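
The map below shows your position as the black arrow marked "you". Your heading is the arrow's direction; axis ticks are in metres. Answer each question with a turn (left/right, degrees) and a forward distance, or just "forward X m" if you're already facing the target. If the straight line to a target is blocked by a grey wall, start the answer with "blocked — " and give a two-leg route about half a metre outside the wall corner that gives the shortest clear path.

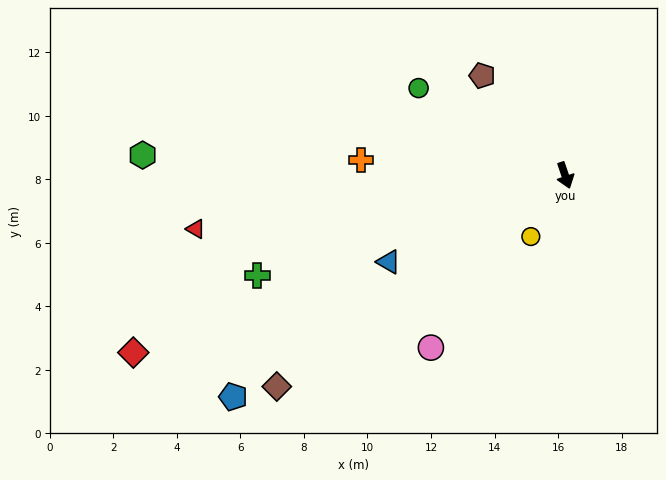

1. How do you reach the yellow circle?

turn right 48°, forward 2.2 m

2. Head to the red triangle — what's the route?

turn right 100°, forward 11.8 m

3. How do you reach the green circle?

turn right 139°, forward 5.4 m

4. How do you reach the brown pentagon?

turn right 159°, forward 4.1 m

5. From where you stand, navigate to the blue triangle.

turn right 83°, forward 6.2 m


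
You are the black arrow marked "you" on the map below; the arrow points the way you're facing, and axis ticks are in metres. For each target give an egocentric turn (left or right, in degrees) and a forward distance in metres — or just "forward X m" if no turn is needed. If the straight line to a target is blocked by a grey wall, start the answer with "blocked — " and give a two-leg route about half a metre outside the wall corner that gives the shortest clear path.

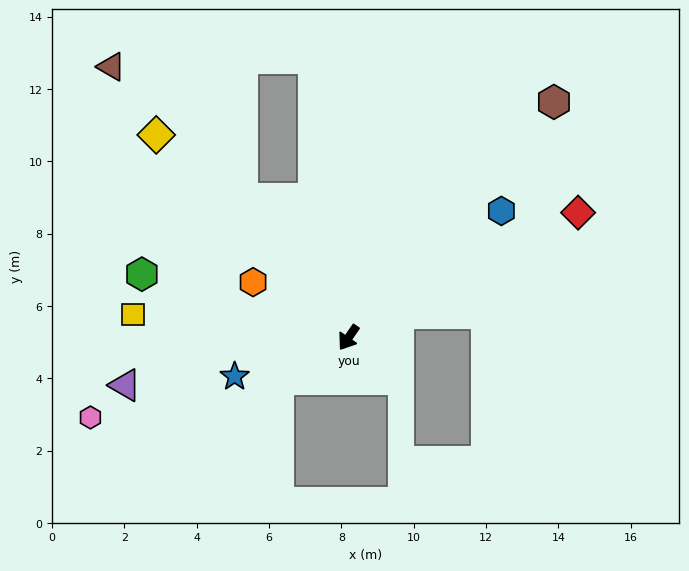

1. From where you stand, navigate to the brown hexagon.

turn left 173°, forward 8.6 m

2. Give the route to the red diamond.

turn left 153°, forward 7.2 m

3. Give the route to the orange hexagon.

turn right 86°, forward 3.1 m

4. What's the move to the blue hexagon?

turn left 164°, forward 5.5 m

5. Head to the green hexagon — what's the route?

turn right 73°, forward 6.0 m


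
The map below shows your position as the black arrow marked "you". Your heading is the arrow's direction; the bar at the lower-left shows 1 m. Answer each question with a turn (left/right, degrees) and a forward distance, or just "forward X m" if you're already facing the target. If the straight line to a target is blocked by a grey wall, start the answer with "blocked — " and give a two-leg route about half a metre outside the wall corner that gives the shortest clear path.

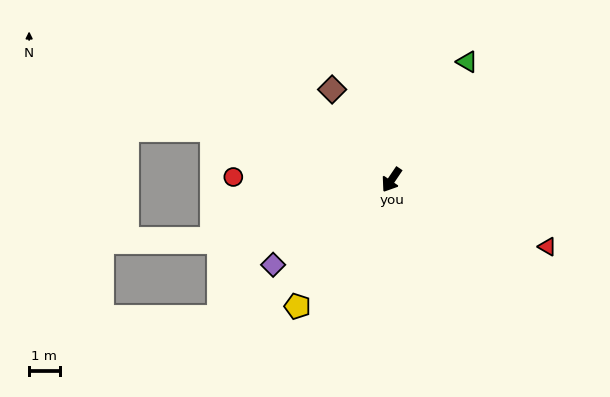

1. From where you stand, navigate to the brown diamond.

turn right 113°, forward 3.5 m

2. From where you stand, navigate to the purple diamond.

turn right 20°, forward 4.8 m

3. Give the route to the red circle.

turn right 57°, forward 5.2 m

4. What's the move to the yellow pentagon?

turn right 3°, forward 5.2 m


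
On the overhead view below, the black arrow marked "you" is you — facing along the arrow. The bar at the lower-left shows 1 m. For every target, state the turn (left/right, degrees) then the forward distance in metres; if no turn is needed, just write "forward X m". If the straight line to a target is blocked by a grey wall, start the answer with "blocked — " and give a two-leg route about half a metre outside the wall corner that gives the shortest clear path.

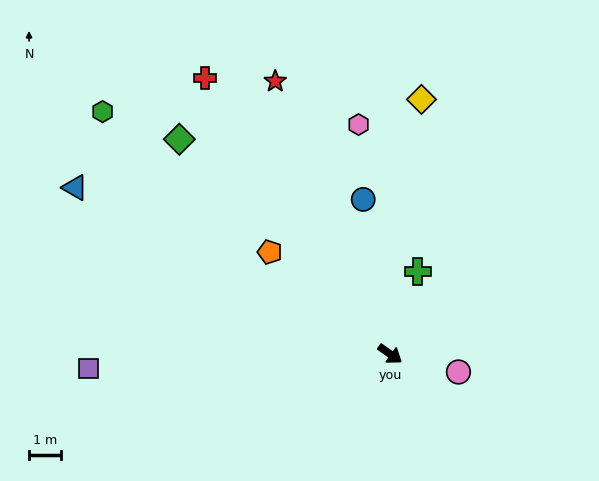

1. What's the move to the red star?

turn left 148°, forward 9.4 m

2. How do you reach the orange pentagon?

turn left 175°, forward 5.0 m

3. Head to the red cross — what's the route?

turn left 159°, forward 10.5 m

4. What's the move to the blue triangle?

turn right 172°, forward 11.3 m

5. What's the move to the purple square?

turn right 142°, forward 9.5 m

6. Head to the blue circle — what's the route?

turn left 135°, forward 5.0 m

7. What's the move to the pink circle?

turn left 21°, forward 2.2 m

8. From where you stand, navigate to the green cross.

turn left 107°, forward 2.8 m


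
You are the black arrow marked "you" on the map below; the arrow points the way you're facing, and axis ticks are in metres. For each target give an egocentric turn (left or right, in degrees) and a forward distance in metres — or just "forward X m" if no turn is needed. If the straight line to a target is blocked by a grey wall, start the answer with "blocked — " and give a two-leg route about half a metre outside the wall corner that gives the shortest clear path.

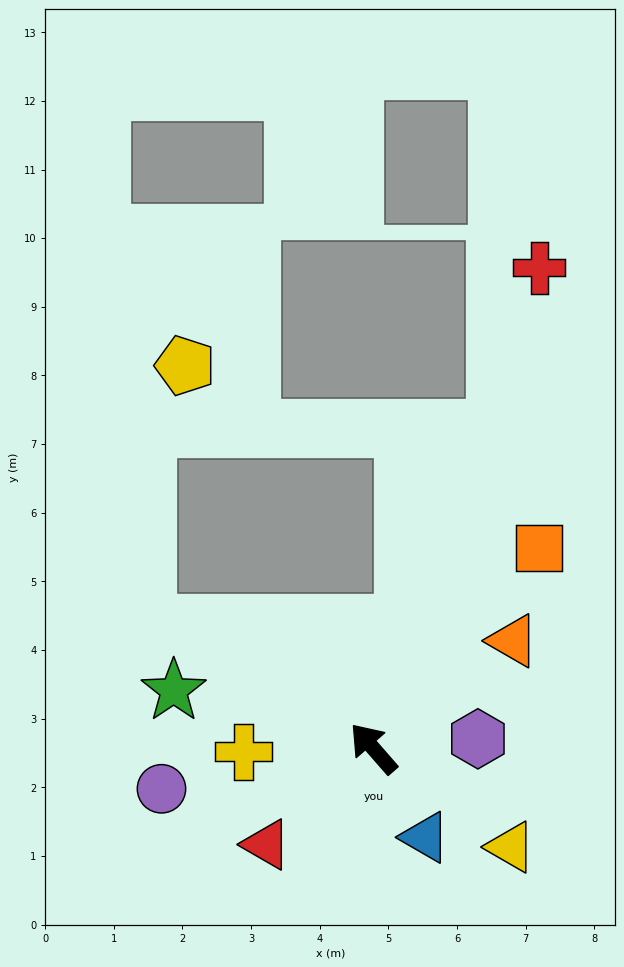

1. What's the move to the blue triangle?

turn left 169°, forward 1.5 m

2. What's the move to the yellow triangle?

turn right 167°, forward 2.5 m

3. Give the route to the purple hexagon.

turn right 126°, forward 1.5 m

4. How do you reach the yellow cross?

turn left 50°, forward 1.9 m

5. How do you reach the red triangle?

turn left 91°, forward 2.1 m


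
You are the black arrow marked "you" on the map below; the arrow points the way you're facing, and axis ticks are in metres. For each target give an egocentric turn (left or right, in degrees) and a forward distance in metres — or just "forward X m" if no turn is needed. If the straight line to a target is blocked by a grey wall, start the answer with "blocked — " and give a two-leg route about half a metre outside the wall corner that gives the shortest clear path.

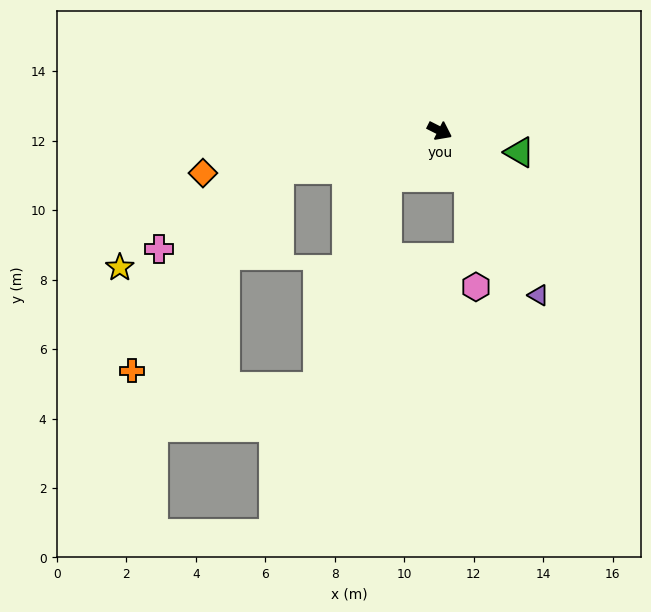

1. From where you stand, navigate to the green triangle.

turn left 12°, forward 2.4 m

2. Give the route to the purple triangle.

turn right 32°, forward 5.5 m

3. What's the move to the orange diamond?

turn right 143°, forward 6.9 m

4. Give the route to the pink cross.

blocked — turn right 140°, forward 4.8 m, then turn left 20°, forward 4.2 m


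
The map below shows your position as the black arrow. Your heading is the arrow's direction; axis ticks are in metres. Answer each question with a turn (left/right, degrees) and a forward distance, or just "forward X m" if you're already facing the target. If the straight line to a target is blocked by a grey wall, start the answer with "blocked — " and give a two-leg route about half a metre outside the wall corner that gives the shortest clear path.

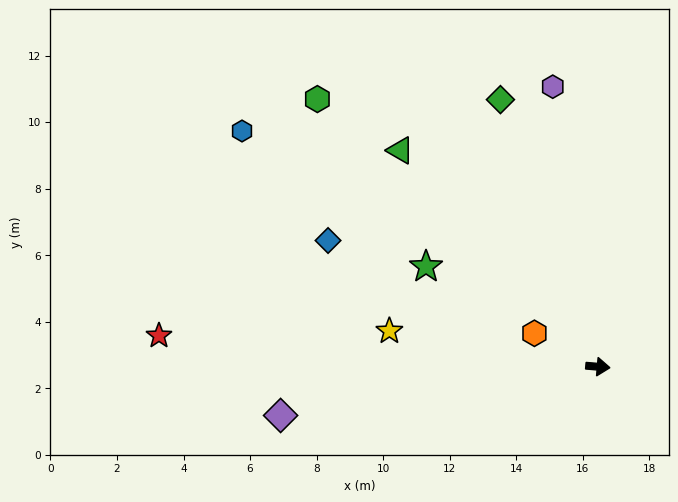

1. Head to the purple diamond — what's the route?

turn right 166°, forward 9.6 m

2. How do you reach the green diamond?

turn left 115°, forward 8.5 m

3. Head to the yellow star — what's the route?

turn left 175°, forward 6.4 m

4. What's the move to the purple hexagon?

turn left 104°, forward 8.5 m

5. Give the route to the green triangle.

turn left 137°, forward 8.8 m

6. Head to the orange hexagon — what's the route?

turn left 157°, forward 2.2 m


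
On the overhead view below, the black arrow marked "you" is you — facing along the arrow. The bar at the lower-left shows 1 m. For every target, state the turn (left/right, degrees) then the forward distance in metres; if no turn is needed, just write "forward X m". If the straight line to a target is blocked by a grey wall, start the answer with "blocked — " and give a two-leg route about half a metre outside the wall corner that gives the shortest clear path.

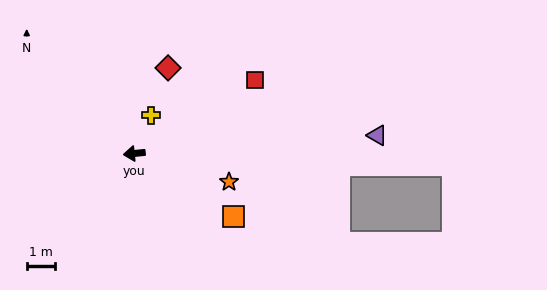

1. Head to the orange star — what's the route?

turn left 158°, forward 3.5 m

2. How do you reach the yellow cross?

turn right 119°, forward 1.5 m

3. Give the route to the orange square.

turn left 142°, forward 4.2 m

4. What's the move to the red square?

turn right 154°, forward 5.0 m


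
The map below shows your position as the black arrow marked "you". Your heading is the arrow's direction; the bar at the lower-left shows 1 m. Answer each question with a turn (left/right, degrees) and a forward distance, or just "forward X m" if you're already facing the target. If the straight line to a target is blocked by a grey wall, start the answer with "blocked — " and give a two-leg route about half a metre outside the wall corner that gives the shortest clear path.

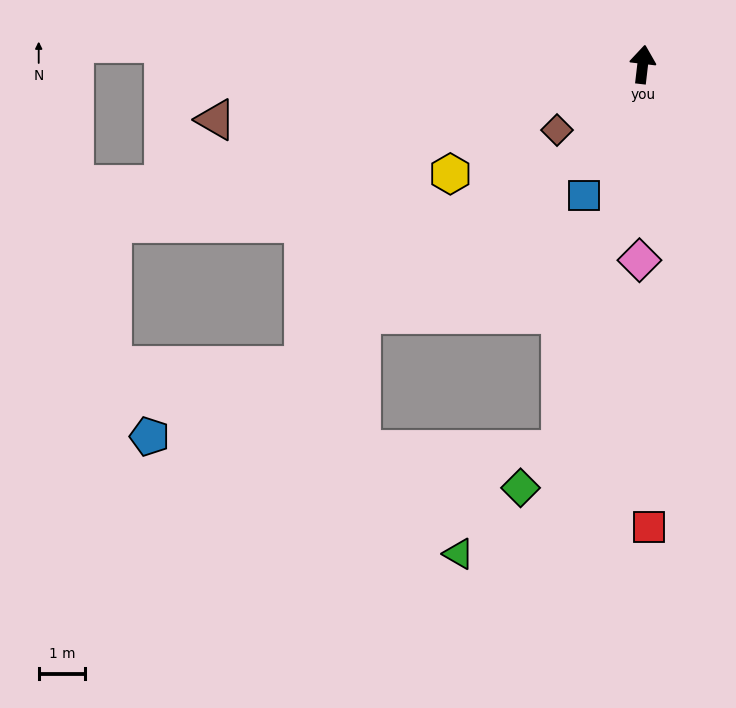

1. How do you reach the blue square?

turn left 162°, forward 3.1 m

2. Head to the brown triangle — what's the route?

turn left 104°, forward 9.3 m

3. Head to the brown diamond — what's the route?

turn left 134°, forward 2.3 m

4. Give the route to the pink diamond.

turn right 174°, forward 4.2 m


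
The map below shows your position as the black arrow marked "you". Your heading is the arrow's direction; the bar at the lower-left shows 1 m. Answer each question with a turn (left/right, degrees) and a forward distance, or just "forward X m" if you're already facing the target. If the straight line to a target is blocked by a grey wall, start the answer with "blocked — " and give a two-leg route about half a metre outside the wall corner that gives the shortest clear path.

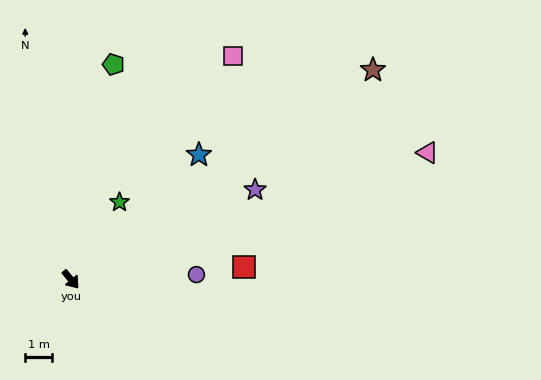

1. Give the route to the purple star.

turn left 76°, forward 7.6 m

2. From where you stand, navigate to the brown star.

turn left 85°, forward 13.7 m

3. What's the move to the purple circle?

turn left 53°, forward 4.7 m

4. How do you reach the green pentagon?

turn left 129°, forward 8.2 m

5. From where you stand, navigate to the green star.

turn left 108°, forward 3.4 m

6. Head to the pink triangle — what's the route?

turn left 70°, forward 14.1 m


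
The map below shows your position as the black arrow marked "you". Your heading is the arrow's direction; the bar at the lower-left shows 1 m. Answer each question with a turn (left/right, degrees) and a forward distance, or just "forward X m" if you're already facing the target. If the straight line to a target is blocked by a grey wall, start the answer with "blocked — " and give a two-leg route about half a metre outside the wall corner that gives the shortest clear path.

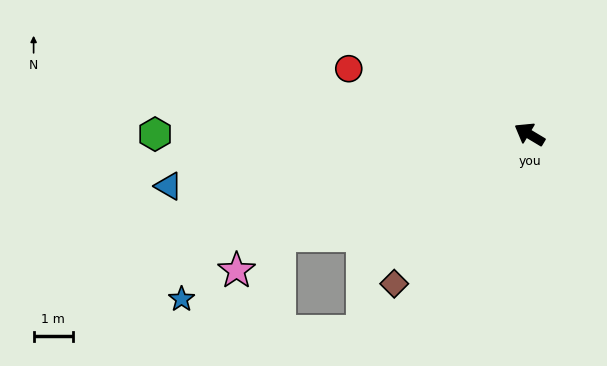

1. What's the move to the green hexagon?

turn left 31°, forward 9.5 m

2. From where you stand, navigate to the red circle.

turn left 11°, forward 4.9 m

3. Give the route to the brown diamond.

turn left 79°, forward 5.1 m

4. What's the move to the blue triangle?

turn left 39°, forward 9.2 m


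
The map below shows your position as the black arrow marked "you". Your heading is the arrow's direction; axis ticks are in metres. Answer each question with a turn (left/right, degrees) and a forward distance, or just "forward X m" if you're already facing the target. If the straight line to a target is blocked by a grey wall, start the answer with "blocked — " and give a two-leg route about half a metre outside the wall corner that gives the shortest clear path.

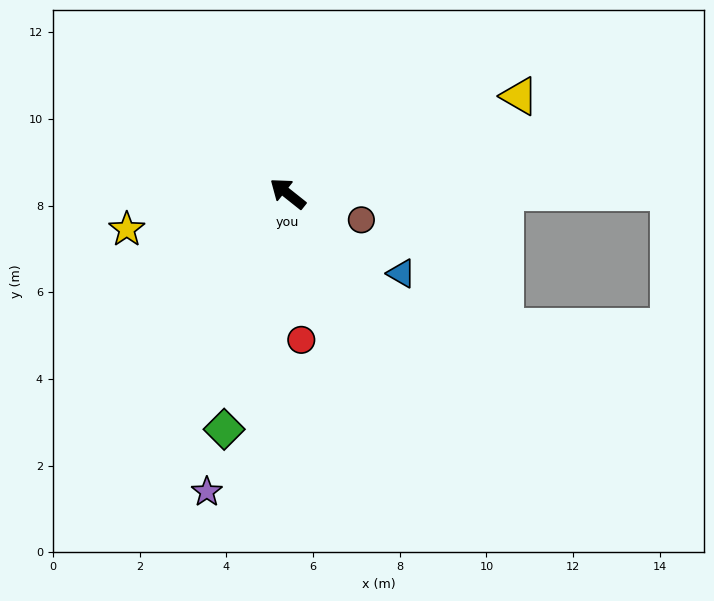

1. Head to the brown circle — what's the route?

turn right 161°, forward 1.8 m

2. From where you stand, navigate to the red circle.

turn left 134°, forward 3.4 m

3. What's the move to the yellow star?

turn left 51°, forward 3.8 m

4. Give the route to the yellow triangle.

turn right 119°, forward 5.8 m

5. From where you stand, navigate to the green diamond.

turn left 113°, forward 5.6 m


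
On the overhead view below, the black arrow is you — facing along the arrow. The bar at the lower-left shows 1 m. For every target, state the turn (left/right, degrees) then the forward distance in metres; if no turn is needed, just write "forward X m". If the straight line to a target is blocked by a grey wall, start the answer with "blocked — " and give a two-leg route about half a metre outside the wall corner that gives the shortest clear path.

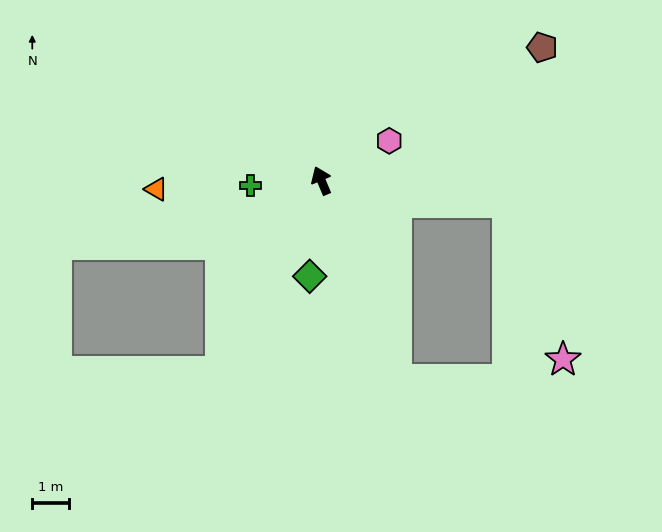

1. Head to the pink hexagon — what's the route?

turn right 82°, forward 2.2 m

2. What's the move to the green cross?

turn left 71°, forward 2.0 m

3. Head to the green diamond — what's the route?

turn left 150°, forward 2.7 m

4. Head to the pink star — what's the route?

blocked — turn right 119°, forward 5.1 m, then turn right 64°, forward 4.6 m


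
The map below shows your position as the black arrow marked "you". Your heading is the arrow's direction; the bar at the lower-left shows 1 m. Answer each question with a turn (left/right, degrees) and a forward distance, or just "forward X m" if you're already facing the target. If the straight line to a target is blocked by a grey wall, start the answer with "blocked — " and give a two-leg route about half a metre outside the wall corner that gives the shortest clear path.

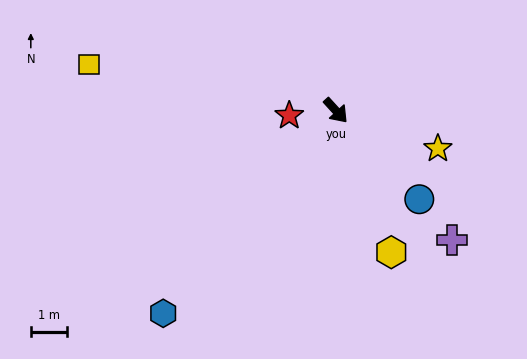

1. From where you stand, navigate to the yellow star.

turn left 27°, forward 3.0 m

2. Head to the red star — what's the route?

turn right 126°, forward 1.3 m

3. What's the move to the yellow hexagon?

turn right 21°, forward 4.2 m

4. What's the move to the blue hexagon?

turn right 83°, forward 7.4 m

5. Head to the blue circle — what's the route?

forward 3.4 m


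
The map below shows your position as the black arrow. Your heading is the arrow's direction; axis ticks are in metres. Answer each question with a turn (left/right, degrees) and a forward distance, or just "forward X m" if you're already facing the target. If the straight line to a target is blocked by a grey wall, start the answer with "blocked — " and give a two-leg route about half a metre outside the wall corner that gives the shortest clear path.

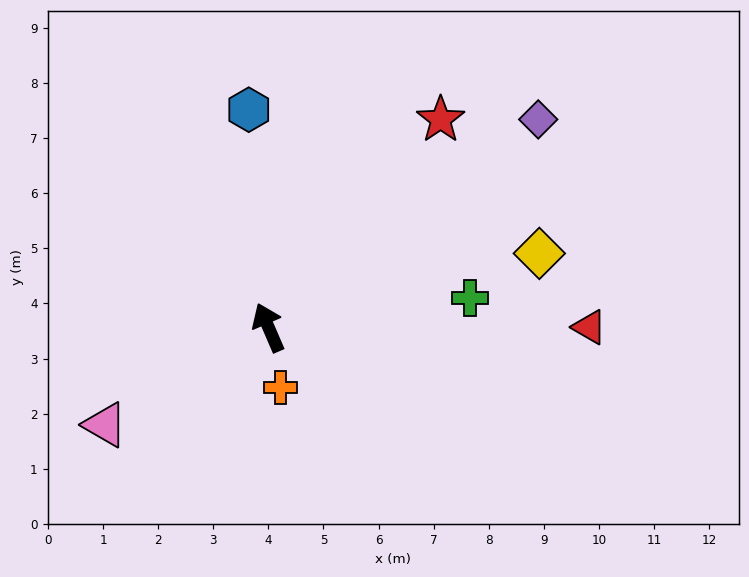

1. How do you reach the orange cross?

turn left 168°, forward 1.1 m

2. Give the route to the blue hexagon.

turn right 18°, forward 4.0 m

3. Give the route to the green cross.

turn right 105°, forward 3.7 m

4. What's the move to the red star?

turn right 63°, forward 4.9 m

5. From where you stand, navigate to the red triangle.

turn right 113°, forward 5.8 m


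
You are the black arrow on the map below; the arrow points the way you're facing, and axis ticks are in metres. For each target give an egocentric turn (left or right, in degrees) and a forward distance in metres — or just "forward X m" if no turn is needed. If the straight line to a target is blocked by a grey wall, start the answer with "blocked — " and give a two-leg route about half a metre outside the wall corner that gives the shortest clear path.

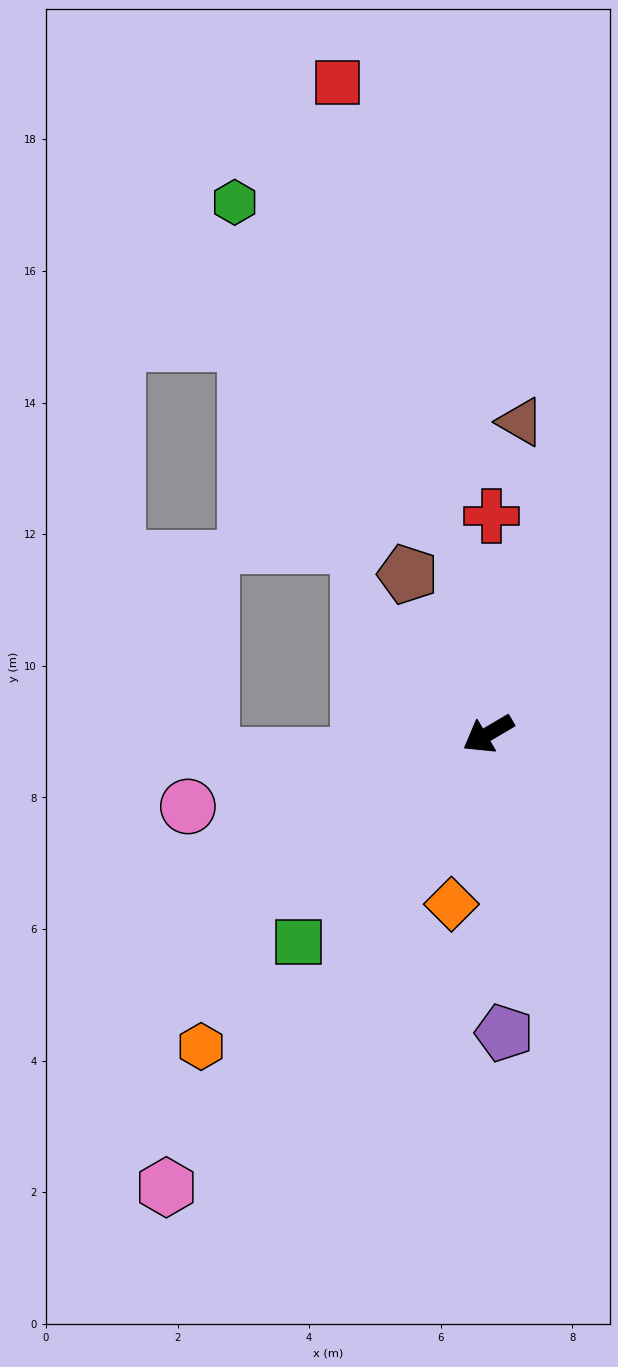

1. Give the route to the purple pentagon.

turn left 62°, forward 4.5 m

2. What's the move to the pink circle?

turn right 17°, forward 4.7 m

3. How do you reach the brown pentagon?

turn right 94°, forward 2.7 m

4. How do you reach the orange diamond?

turn left 47°, forward 2.6 m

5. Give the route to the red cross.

turn right 121°, forward 3.3 m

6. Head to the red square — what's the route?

turn right 108°, forward 10.2 m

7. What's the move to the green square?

turn left 17°, forward 4.3 m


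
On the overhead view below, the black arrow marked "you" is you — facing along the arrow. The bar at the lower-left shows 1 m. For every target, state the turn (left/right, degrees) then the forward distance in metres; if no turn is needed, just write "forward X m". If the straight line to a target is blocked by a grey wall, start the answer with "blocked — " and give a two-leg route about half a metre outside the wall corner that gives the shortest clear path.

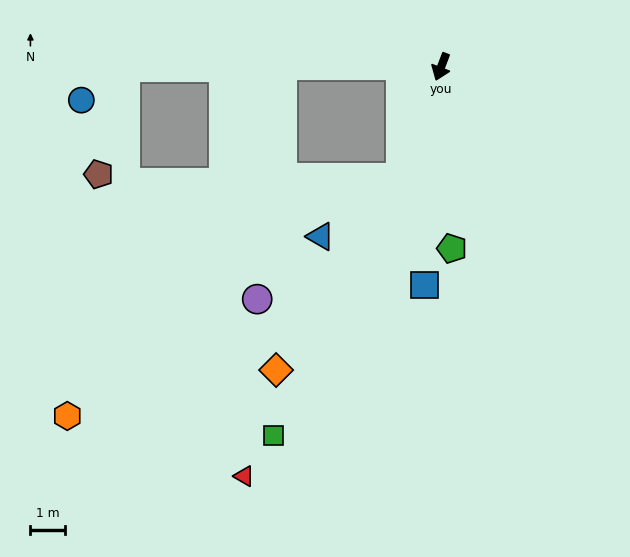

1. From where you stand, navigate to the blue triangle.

blocked — forward 3.4 m, then turn right 33°, forward 2.9 m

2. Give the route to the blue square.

turn left 16°, forward 6.4 m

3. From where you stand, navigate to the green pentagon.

turn left 24°, forward 5.3 m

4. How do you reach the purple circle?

blocked — turn right 70°, forward 4.6 m, then turn left 85°, forward 6.8 m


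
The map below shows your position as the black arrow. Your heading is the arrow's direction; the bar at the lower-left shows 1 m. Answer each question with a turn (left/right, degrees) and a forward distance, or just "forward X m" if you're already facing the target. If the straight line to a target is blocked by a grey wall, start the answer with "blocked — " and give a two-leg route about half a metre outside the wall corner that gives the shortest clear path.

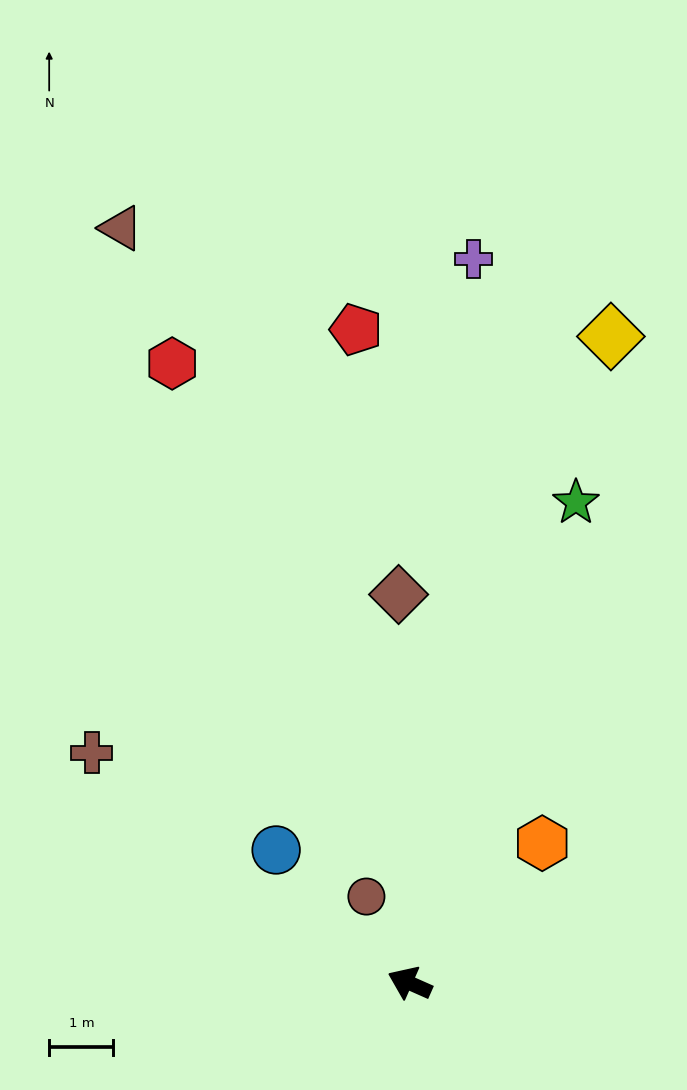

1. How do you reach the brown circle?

turn right 40°, forward 1.5 m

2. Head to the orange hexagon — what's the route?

turn right 110°, forward 3.0 m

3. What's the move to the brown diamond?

turn right 64°, forward 6.0 m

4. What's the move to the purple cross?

turn right 71°, forward 11.3 m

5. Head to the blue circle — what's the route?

turn right 21°, forward 2.9 m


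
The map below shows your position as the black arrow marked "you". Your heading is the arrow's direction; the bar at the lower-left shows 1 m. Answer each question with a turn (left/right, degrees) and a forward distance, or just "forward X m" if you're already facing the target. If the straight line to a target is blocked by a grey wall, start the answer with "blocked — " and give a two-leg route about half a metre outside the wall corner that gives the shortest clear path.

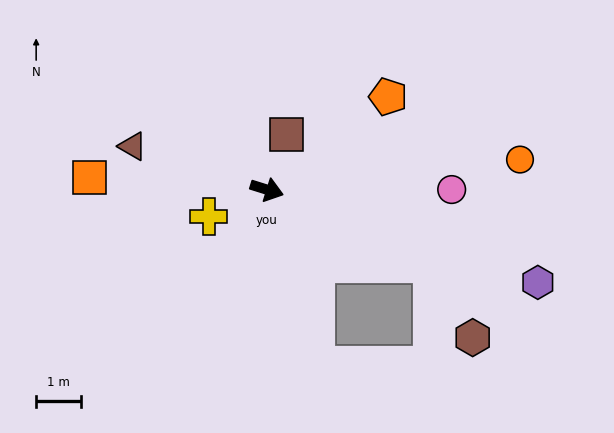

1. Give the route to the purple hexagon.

forward 6.5 m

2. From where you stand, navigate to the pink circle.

turn left 17°, forward 4.2 m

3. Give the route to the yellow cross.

turn right 138°, forward 1.4 m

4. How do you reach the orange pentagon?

turn left 55°, forward 3.4 m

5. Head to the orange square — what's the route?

turn right 166°, forward 4.0 m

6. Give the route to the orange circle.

turn left 24°, forward 5.7 m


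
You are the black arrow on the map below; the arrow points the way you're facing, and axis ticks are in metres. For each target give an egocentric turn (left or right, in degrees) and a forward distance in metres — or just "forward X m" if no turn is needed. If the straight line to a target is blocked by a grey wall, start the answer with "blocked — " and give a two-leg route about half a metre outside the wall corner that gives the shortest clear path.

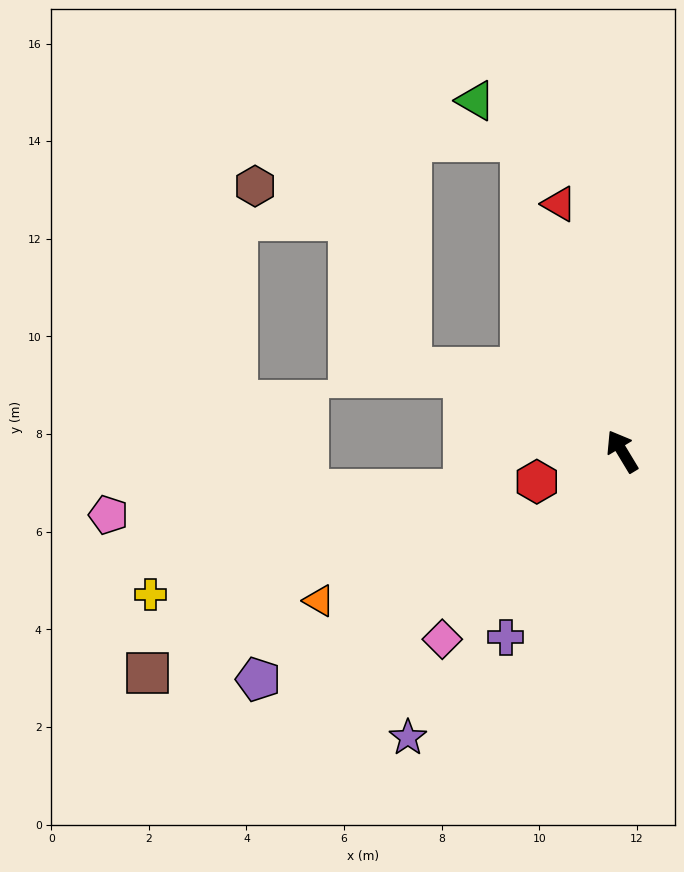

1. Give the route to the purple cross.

turn left 117°, forward 4.5 m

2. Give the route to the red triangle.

turn right 17°, forward 5.2 m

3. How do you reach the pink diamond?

turn left 105°, forward 5.3 m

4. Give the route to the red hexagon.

turn left 78°, forward 1.9 m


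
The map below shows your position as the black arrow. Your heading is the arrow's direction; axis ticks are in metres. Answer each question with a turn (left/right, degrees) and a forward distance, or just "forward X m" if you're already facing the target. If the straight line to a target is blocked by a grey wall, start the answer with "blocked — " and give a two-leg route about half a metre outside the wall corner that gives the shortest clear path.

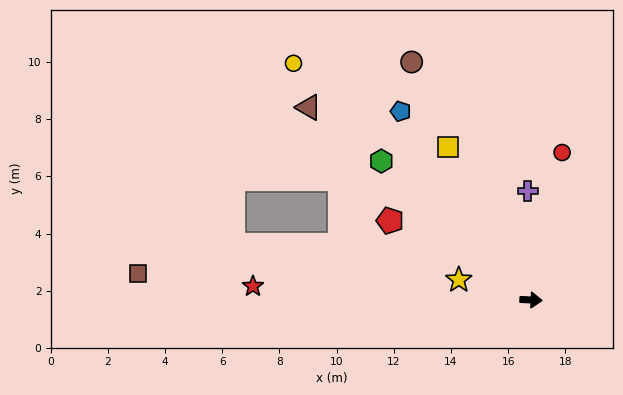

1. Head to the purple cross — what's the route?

turn left 94°, forward 3.8 m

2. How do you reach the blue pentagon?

turn left 127°, forward 8.0 m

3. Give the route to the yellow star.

turn left 167°, forward 2.6 m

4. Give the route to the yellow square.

turn left 121°, forward 6.1 m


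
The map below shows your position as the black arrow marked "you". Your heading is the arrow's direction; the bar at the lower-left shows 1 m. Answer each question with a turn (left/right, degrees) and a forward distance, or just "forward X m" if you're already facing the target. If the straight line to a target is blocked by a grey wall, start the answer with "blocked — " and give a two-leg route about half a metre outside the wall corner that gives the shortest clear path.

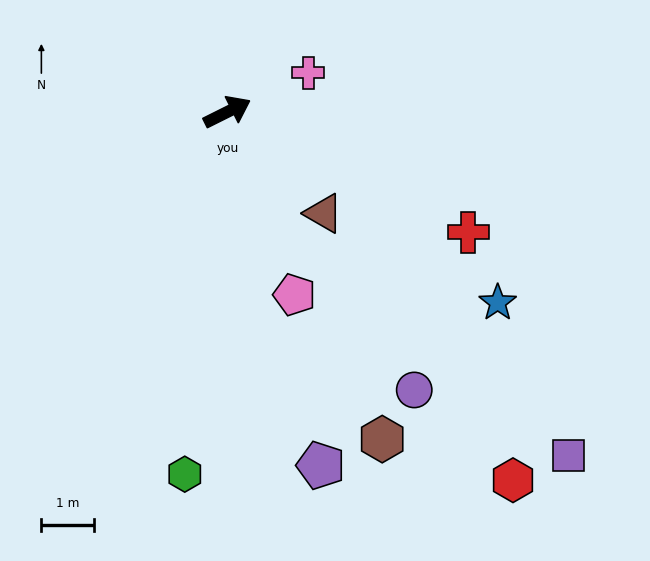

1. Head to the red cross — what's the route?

turn right 53°, forward 5.1 m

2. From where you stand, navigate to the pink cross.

forward 1.7 m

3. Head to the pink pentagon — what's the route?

turn right 96°, forward 3.7 m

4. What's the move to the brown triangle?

turn right 73°, forward 2.6 m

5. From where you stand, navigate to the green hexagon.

turn right 123°, forward 6.9 m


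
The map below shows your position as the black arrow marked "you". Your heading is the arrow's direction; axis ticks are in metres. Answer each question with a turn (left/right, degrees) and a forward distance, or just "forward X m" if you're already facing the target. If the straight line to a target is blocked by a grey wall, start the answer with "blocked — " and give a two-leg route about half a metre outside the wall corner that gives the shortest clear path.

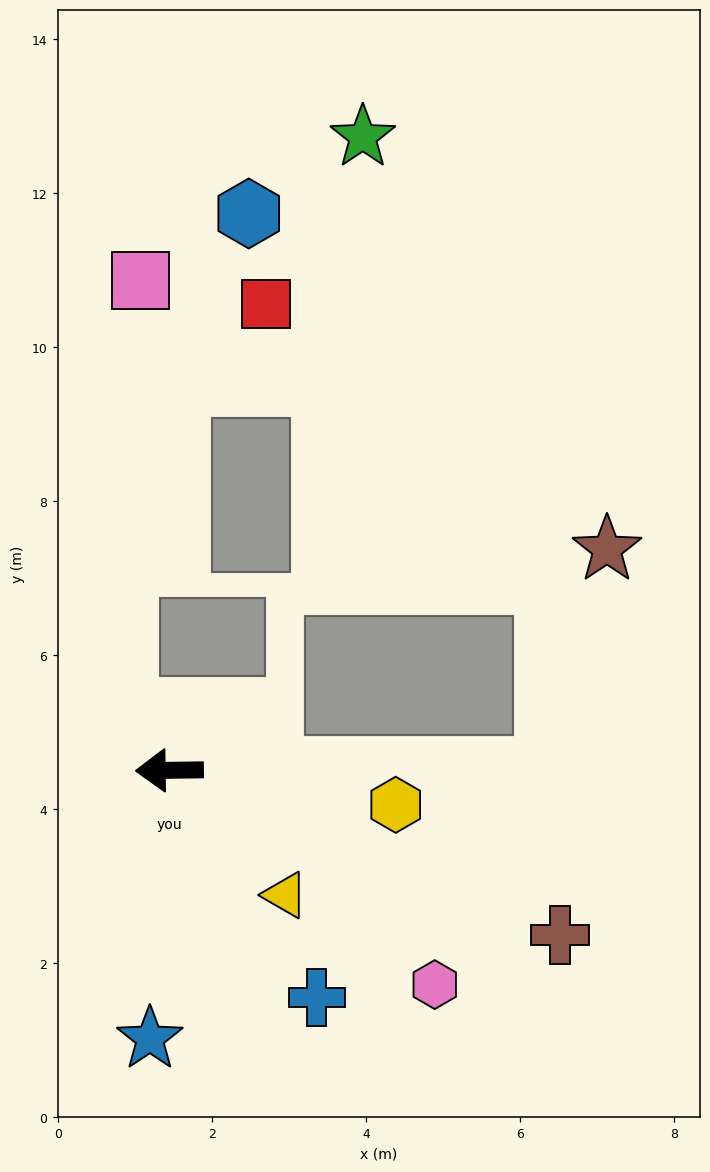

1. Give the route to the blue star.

turn left 85°, forward 3.5 m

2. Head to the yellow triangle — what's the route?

turn left 132°, forward 2.2 m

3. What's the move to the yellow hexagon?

turn left 171°, forward 3.0 m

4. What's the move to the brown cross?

turn left 156°, forward 5.5 m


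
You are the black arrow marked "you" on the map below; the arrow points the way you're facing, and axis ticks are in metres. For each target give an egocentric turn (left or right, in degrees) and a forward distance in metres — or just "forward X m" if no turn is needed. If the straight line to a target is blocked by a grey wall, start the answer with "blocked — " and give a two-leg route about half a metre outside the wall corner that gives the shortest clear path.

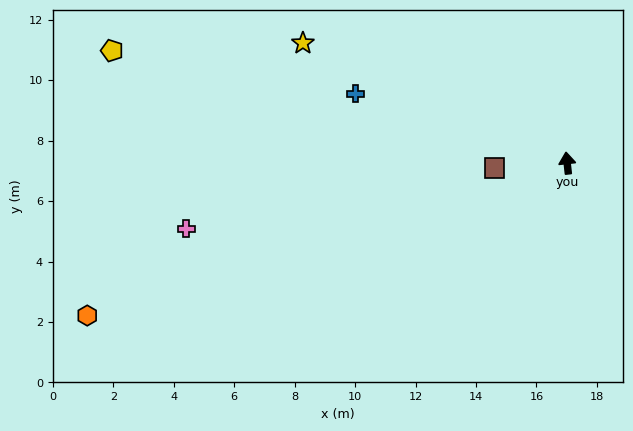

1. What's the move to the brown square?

turn left 88°, forward 2.4 m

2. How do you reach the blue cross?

turn left 66°, forward 7.4 m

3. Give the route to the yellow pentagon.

turn left 70°, forward 15.5 m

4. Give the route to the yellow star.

turn left 59°, forward 9.6 m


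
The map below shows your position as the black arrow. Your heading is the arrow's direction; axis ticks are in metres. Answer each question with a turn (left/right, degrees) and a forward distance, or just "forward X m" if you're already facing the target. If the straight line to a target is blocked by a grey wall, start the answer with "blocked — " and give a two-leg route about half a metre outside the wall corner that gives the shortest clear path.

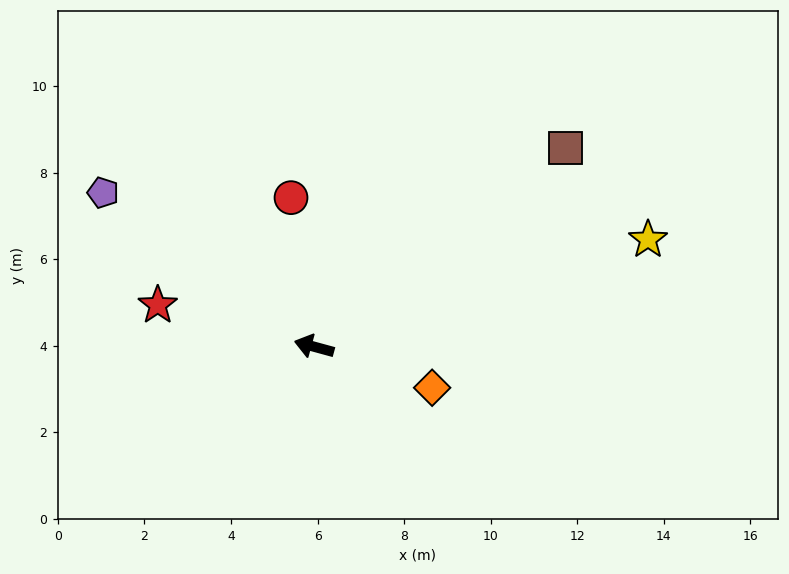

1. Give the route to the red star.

forward 3.7 m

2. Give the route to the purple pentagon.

turn right 21°, forward 6.0 m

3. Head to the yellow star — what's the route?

turn right 147°, forward 8.1 m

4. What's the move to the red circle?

turn right 66°, forward 3.5 m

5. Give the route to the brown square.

turn right 126°, forward 7.4 m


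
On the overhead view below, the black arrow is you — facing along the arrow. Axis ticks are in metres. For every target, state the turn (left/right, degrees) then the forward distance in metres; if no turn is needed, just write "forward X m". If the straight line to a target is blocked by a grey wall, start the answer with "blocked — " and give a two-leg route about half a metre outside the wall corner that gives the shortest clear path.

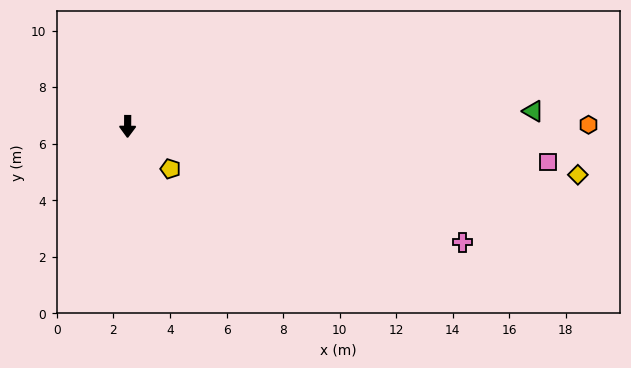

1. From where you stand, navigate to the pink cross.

turn left 71°, forward 12.5 m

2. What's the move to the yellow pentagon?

turn left 46°, forward 2.1 m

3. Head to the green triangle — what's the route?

turn left 93°, forward 14.4 m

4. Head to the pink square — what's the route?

turn left 86°, forward 14.9 m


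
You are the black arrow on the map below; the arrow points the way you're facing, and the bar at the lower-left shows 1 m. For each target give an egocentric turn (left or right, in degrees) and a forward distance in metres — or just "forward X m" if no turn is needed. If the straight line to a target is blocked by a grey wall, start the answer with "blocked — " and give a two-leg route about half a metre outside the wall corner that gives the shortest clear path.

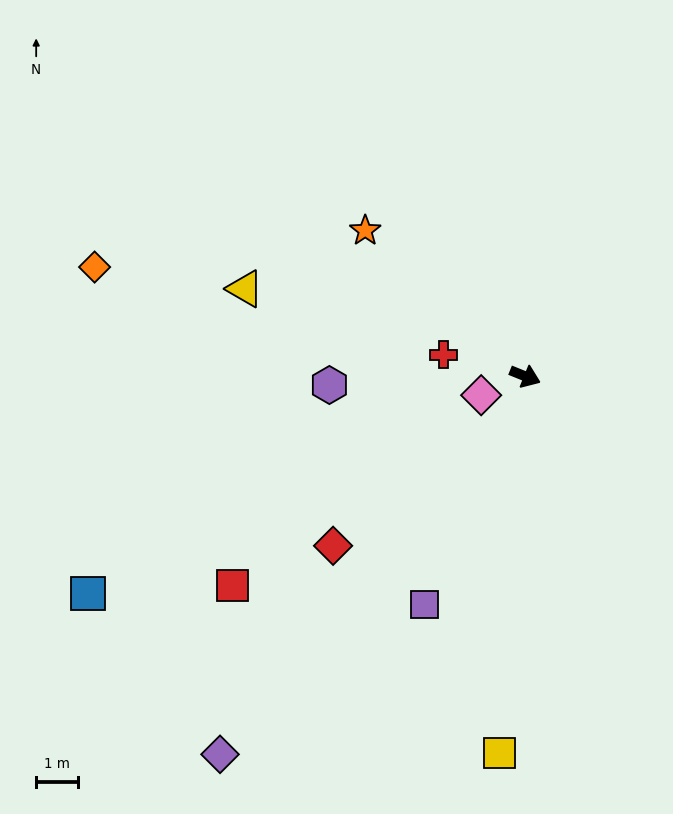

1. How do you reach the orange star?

turn left 160°, forward 5.1 m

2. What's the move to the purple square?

turn right 92°, forward 5.9 m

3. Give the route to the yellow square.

turn right 72°, forward 8.9 m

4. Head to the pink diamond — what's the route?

turn right 135°, forward 1.1 m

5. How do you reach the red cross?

turn right 173°, forward 2.0 m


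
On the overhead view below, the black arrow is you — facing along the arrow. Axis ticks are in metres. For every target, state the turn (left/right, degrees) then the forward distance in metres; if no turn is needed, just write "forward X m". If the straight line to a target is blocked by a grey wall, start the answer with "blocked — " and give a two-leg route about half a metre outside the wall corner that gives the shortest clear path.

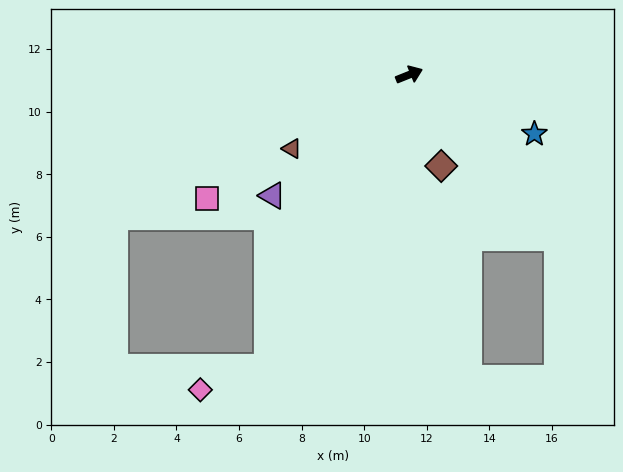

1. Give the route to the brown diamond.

turn right 93°, forward 3.1 m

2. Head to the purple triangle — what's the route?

turn right 160°, forward 5.8 m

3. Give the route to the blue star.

turn right 47°, forward 4.4 m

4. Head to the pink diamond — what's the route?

blocked — turn right 138°, forward 10.4 m, then turn right 45°, forward 2.3 m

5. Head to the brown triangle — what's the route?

turn right 170°, forward 4.4 m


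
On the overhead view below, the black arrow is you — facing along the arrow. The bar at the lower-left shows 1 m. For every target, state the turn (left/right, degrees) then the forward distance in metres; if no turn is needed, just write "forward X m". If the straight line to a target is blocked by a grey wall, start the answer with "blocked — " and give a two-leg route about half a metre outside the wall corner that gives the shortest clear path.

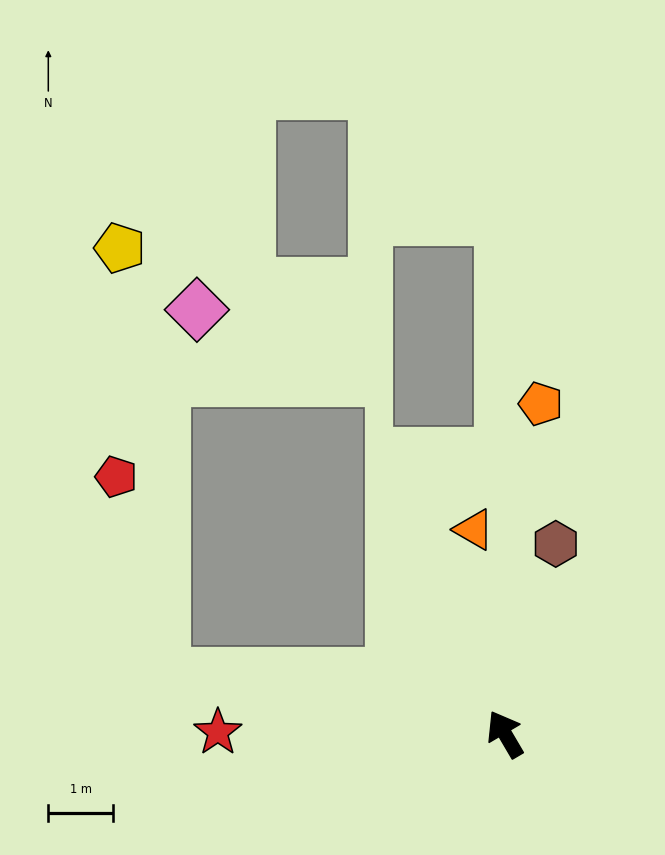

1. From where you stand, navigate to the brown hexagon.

turn right 45°, forward 3.0 m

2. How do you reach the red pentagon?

blocked — turn left 50°, forward 5.3 m, then turn right 67°, forward 3.1 m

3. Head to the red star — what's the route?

turn left 59°, forward 4.4 m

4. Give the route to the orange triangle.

turn right 22°, forward 3.2 m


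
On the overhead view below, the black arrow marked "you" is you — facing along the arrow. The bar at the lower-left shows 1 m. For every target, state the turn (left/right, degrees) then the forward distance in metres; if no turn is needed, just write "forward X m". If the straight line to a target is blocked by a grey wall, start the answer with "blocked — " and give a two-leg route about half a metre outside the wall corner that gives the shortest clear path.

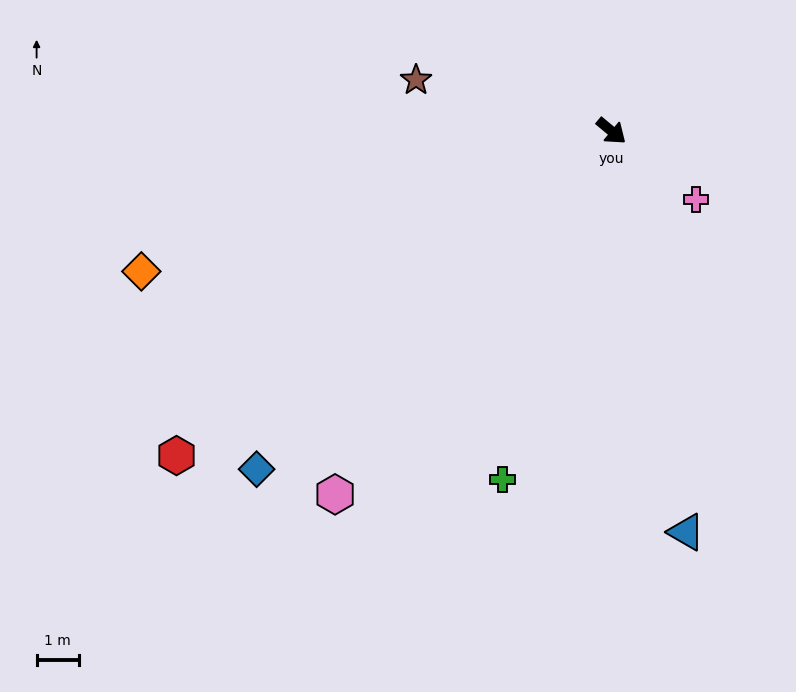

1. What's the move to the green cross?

turn right 68°, forward 8.6 m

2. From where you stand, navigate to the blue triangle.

turn right 40°, forward 9.6 m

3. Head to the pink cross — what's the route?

forward 2.6 m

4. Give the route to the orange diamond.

turn right 124°, forward 11.5 m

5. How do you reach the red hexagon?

turn right 104°, forward 12.8 m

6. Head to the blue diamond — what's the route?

turn right 97°, forward 11.5 m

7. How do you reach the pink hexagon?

turn right 88°, forward 10.7 m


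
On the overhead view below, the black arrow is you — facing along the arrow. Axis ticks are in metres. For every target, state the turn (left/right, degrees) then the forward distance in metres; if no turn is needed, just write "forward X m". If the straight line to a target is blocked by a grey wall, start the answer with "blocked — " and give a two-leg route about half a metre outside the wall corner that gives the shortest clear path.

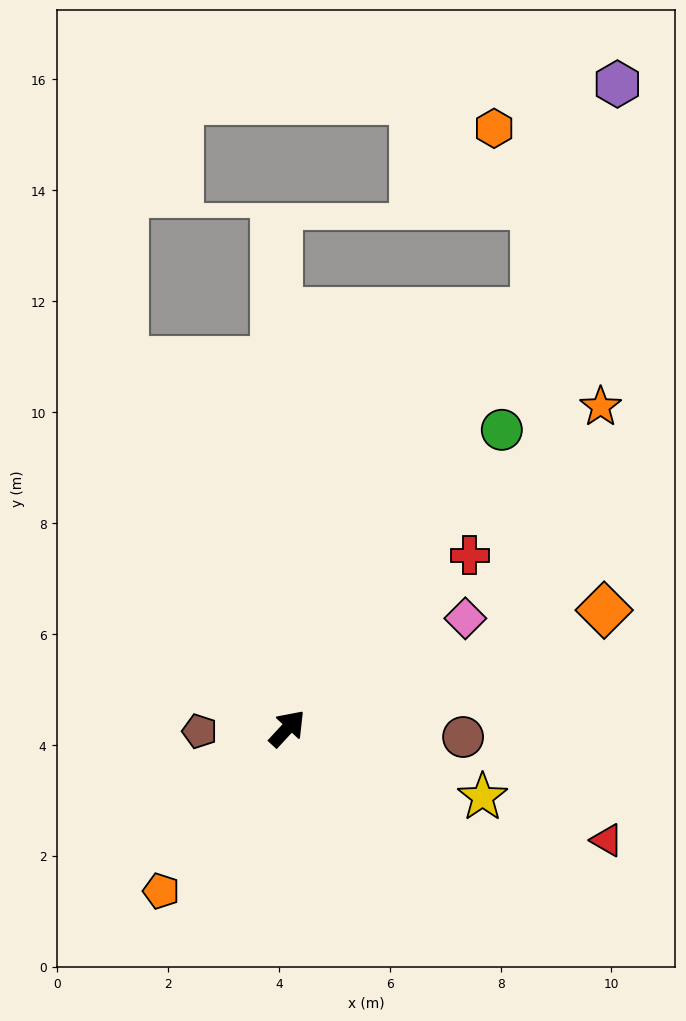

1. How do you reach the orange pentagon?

turn right 175°, forward 3.7 m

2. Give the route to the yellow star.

turn right 67°, forward 3.7 m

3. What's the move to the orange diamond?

turn right 27°, forward 6.1 m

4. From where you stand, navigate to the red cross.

turn right 4°, forward 4.5 m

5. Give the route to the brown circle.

turn right 50°, forward 3.2 m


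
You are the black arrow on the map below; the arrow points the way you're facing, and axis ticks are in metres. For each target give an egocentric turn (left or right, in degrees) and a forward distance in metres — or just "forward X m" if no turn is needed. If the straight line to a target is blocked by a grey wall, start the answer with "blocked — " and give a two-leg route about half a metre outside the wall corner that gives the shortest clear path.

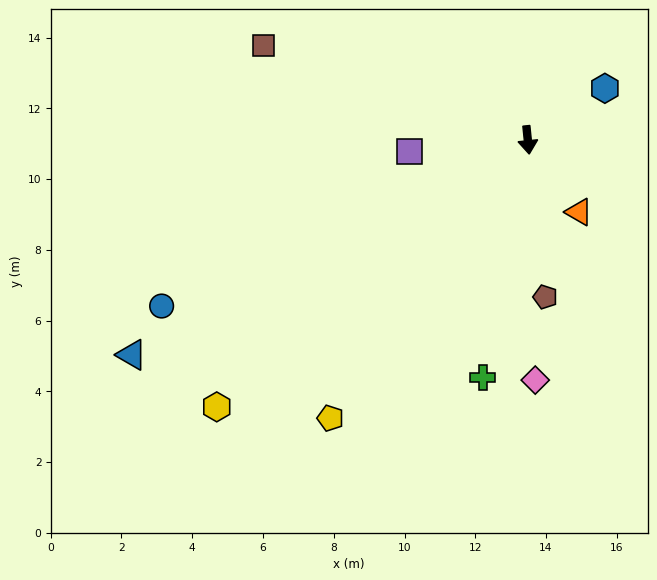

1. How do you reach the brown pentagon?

forward 4.5 m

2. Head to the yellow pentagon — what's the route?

turn right 41°, forward 9.6 m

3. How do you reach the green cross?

turn right 17°, forward 6.8 m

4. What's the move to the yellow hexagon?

turn right 55°, forward 11.6 m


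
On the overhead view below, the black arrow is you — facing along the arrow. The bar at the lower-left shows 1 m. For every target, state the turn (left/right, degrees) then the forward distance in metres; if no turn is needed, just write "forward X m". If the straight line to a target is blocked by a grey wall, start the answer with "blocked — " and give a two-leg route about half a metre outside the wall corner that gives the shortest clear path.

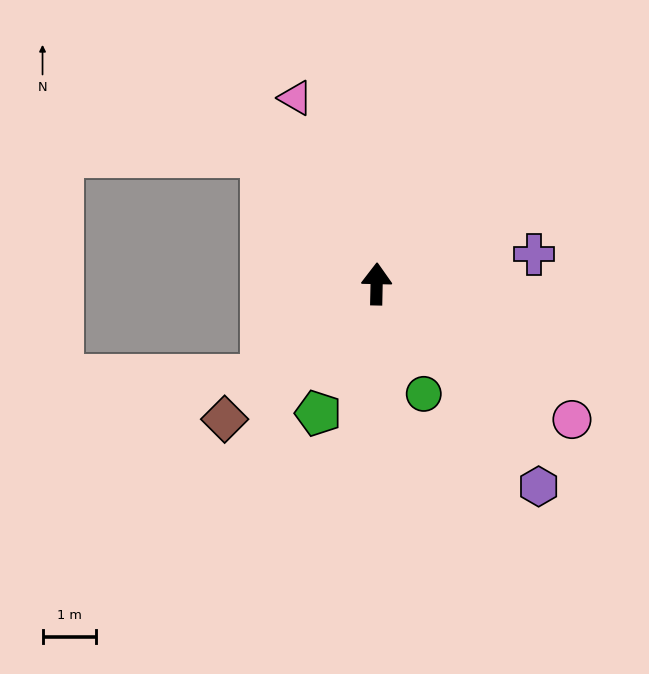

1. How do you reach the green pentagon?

turn left 157°, forward 2.6 m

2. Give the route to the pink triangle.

turn left 25°, forward 3.8 m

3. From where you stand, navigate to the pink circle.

turn right 124°, forward 4.4 m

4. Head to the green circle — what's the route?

turn right 156°, forward 2.2 m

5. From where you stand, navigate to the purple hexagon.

turn right 140°, forward 4.8 m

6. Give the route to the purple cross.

turn right 78°, forward 3.0 m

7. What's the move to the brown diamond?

turn left 133°, forward 3.8 m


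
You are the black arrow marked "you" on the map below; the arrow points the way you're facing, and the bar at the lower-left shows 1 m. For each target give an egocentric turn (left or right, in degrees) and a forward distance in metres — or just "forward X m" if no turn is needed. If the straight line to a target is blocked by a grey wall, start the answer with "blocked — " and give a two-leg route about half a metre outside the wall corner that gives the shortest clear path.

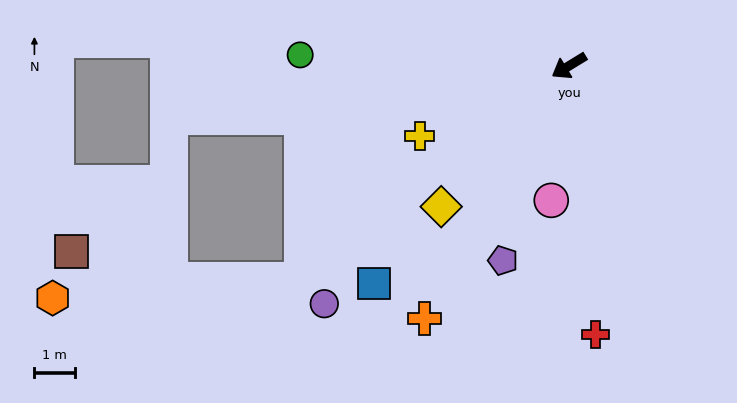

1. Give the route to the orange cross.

turn left 29°, forward 7.2 m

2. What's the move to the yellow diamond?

turn left 16°, forward 4.7 m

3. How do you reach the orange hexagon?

blocked — turn left 7°, forward 8.5 m, then turn right 34°, forward 6.2 m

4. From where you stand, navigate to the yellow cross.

turn right 6°, forward 4.1 m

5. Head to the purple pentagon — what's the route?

turn left 40°, forward 5.1 m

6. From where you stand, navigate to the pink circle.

turn left 51°, forward 3.4 m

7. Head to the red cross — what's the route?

turn left 64°, forward 6.7 m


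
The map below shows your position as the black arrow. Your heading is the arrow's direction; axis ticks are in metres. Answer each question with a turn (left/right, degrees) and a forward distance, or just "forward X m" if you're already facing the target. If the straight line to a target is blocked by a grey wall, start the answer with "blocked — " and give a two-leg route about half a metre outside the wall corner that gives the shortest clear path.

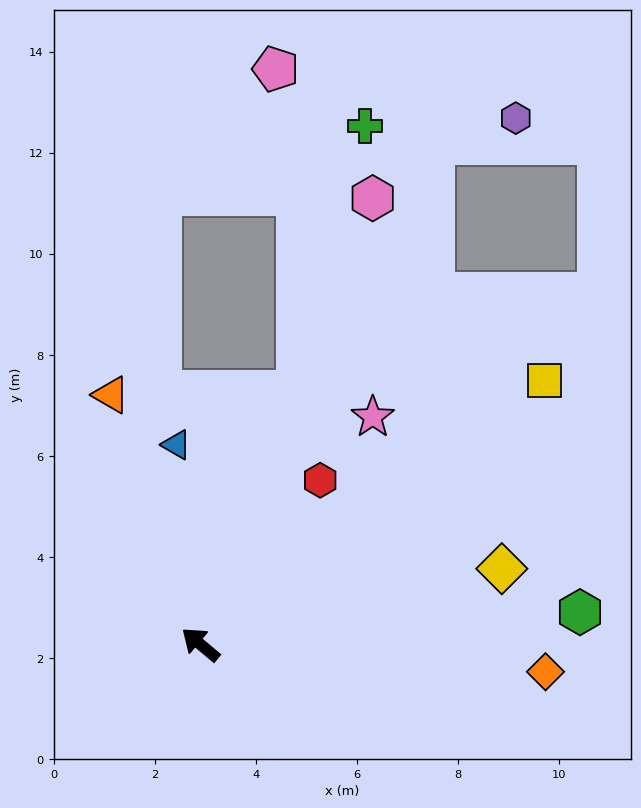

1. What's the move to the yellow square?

turn right 103°, forward 8.6 m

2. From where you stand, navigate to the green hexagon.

turn right 135°, forward 7.5 m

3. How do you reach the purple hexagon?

blocked — turn right 75°, forward 10.9 m, then turn right 48°, forward 1.7 m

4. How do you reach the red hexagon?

turn right 86°, forward 4.0 m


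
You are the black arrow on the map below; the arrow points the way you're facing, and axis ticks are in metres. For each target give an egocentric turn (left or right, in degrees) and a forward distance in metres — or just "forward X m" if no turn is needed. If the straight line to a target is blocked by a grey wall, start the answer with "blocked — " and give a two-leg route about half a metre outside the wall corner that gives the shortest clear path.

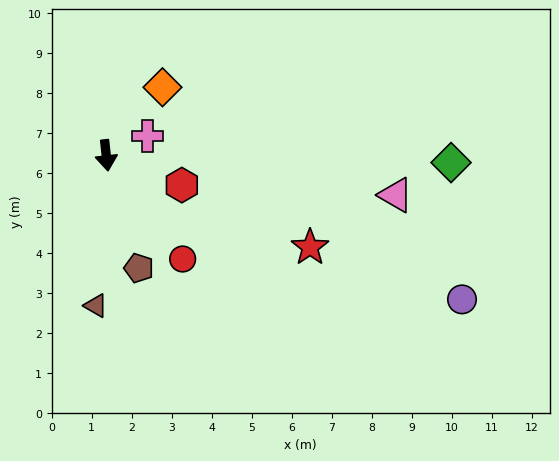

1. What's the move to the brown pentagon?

turn left 10°, forward 2.9 m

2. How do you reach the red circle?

turn left 30°, forward 3.2 m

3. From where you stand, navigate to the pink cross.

turn left 109°, forward 1.1 m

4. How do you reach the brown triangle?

turn right 10°, forward 3.8 m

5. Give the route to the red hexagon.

turn left 62°, forward 2.0 m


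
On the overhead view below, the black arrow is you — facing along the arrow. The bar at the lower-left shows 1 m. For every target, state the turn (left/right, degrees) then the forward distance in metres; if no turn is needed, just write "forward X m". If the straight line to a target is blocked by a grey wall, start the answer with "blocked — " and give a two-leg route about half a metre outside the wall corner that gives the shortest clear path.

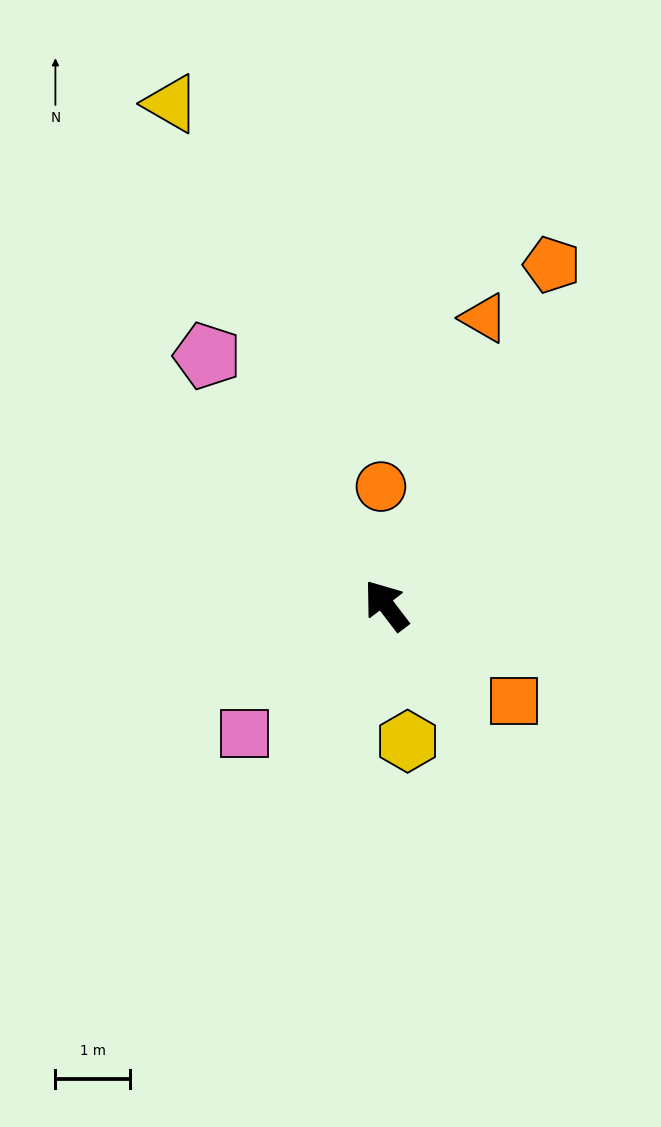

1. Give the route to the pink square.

turn left 95°, forward 2.6 m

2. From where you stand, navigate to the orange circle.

turn right 35°, forward 1.6 m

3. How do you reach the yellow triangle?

turn right 14°, forward 7.3 m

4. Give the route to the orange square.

turn right 164°, forward 2.1 m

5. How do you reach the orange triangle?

turn right 56°, forward 4.1 m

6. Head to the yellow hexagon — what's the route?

turn left 152°, forward 1.9 m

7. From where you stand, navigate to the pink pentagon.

forward 4.1 m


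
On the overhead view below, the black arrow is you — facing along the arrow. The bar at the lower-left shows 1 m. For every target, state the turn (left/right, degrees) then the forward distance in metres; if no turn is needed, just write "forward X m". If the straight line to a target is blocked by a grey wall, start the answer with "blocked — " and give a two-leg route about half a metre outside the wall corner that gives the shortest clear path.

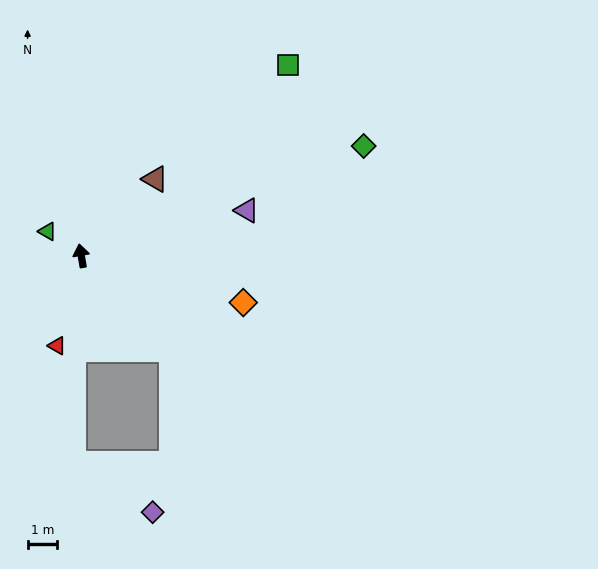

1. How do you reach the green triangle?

turn left 44°, forward 1.4 m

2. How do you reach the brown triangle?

turn right 54°, forward 3.6 m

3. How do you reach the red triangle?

turn left 155°, forward 3.1 m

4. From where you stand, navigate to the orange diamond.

turn right 116°, forward 5.7 m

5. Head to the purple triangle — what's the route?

turn right 85°, forward 5.8 m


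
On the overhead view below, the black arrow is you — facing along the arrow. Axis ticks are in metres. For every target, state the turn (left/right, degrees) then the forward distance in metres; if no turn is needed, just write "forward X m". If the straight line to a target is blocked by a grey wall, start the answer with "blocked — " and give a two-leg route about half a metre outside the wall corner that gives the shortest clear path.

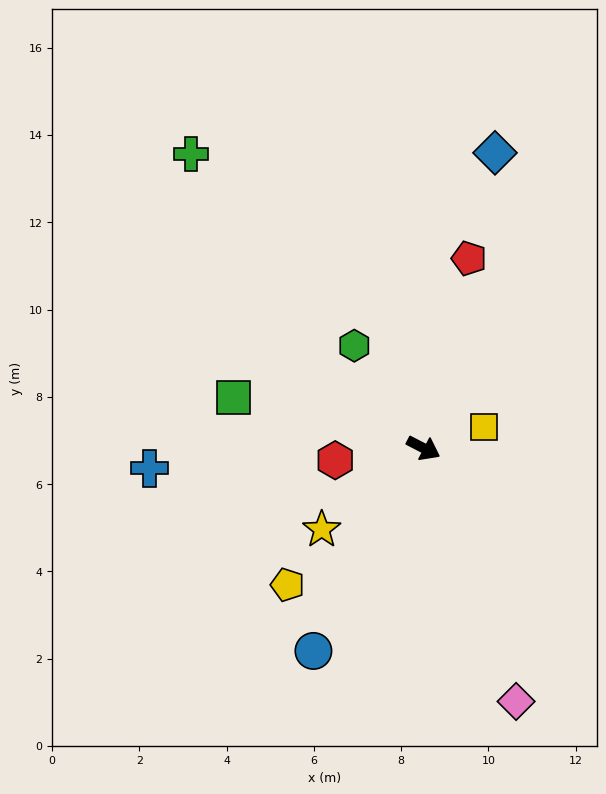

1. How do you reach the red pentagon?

turn left 104°, forward 4.5 m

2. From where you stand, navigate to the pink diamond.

turn right 43°, forward 6.2 m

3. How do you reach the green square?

turn right 168°, forward 4.5 m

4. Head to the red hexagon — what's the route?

turn right 145°, forward 2.0 m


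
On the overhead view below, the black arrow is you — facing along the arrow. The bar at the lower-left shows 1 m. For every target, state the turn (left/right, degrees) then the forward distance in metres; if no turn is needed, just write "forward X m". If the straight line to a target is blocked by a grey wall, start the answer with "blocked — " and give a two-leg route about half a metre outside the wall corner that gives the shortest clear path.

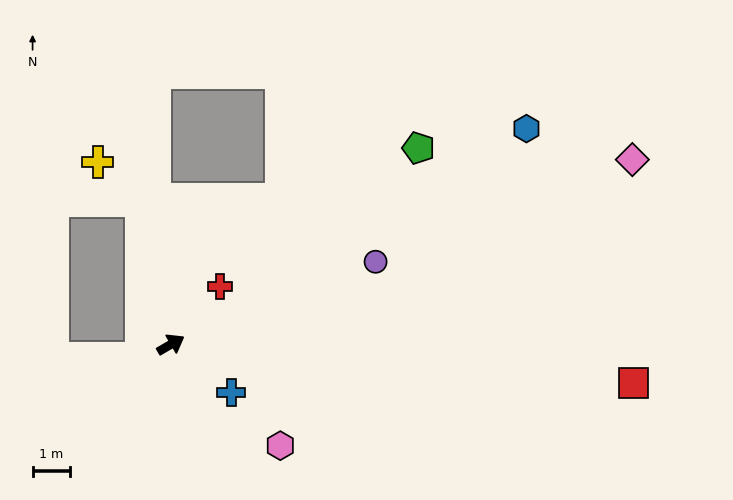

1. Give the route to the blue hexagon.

forward 11.1 m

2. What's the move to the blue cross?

turn right 69°, forward 2.1 m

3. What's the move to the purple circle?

turn right 8°, forward 5.9 m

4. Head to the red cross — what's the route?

turn left 20°, forward 2.0 m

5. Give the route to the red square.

turn right 35°, forward 12.4 m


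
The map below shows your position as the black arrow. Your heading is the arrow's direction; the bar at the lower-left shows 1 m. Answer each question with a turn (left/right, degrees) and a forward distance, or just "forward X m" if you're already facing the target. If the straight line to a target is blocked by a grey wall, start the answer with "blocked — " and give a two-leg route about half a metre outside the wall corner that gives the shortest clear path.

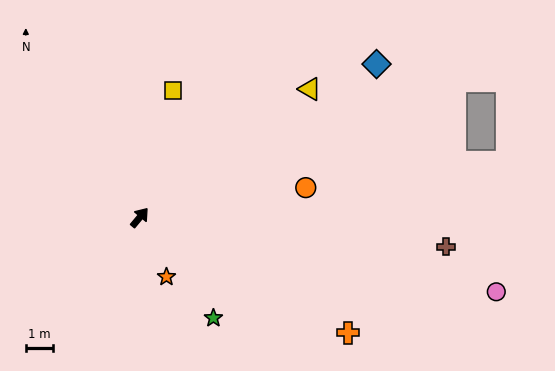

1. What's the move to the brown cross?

turn right 56°, forward 11.2 m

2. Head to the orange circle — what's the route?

turn right 40°, forward 6.1 m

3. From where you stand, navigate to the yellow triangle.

turn right 13°, forward 7.7 m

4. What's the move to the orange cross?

turn right 79°, forward 8.6 m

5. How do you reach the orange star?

turn right 116°, forward 2.4 m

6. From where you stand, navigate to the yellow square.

turn left 25°, forward 4.8 m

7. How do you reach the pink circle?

turn right 62°, forward 13.2 m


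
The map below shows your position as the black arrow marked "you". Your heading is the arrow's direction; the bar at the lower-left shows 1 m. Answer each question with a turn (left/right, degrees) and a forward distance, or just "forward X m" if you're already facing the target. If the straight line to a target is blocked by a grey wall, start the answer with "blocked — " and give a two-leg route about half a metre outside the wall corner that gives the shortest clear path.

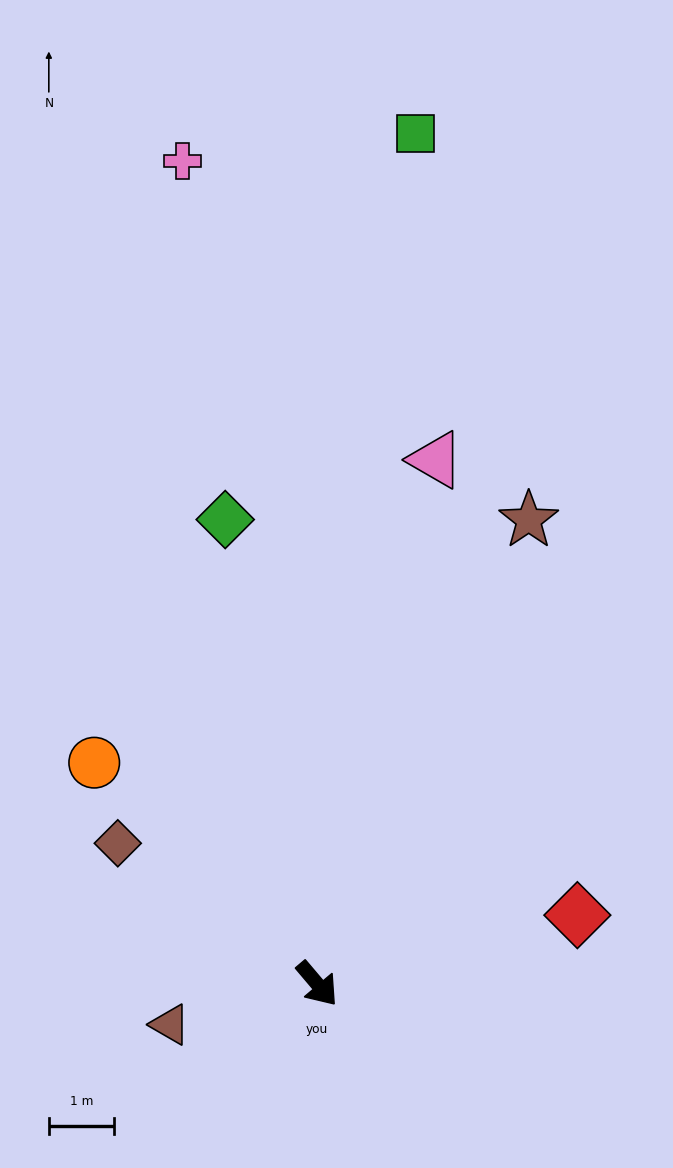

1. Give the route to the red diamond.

turn left 65°, forward 4.1 m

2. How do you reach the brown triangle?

turn right 115°, forward 2.3 m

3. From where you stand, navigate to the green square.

turn left 133°, forward 13.1 m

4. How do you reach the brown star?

turn left 115°, forward 7.8 m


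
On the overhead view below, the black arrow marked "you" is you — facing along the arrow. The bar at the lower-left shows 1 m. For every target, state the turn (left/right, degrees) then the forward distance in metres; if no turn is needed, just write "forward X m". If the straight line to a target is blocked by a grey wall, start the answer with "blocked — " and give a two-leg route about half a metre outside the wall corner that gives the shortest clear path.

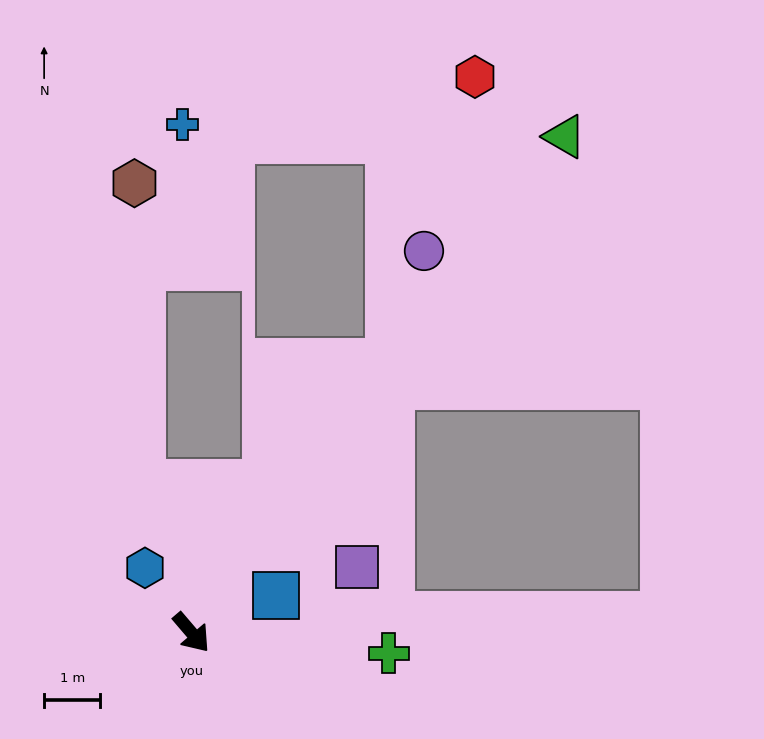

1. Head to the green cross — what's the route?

turn left 44°, forward 3.5 m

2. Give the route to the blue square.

turn left 73°, forward 1.6 m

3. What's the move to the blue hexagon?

turn left 175°, forward 1.4 m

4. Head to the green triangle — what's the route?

turn left 103°, forward 11.0 m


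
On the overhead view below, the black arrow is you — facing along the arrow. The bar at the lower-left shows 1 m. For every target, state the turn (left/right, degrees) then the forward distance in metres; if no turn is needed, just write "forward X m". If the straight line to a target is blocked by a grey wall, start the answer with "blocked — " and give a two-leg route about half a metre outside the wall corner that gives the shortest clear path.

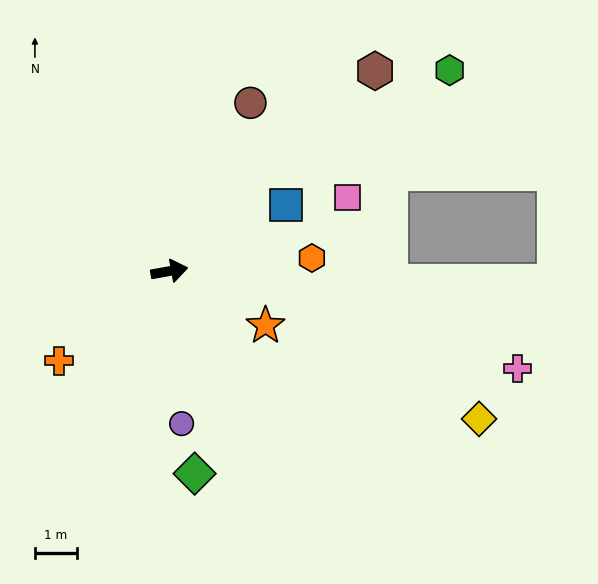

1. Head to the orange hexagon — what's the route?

turn right 5°, forward 3.4 m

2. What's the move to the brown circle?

turn left 54°, forward 4.4 m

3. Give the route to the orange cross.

turn right 151°, forward 3.4 m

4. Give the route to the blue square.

turn left 19°, forward 3.2 m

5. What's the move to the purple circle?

turn right 96°, forward 3.6 m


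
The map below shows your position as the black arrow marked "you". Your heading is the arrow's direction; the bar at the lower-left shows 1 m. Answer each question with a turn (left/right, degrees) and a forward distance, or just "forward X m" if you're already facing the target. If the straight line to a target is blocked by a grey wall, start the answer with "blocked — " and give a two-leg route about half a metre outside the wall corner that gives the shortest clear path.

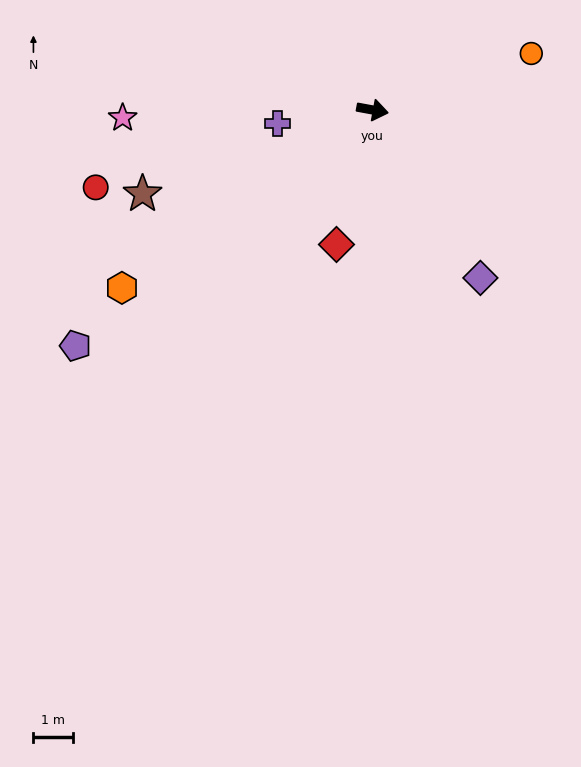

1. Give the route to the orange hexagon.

turn right 134°, forward 7.9 m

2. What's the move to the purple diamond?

turn right 47°, forward 5.1 m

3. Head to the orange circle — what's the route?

turn left 30°, forward 4.3 m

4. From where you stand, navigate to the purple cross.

turn right 161°, forward 2.5 m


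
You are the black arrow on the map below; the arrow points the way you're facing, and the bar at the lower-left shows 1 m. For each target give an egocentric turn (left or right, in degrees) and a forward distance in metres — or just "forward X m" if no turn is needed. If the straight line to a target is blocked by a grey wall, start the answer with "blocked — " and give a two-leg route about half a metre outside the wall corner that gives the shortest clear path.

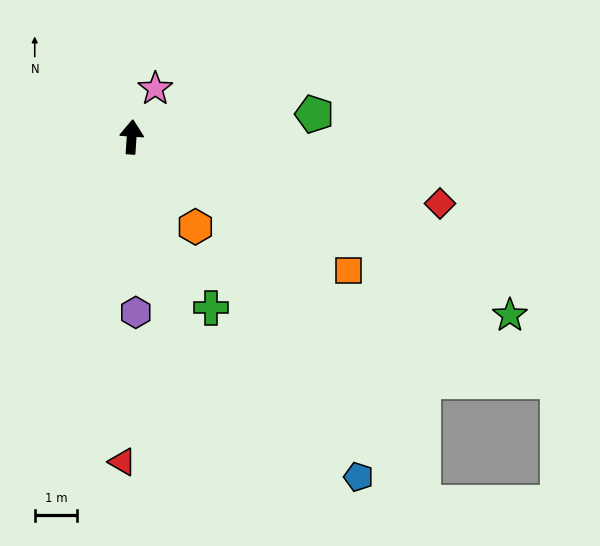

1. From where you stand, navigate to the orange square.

turn right 118°, forward 6.0 m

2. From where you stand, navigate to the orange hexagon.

turn right 141°, forward 2.6 m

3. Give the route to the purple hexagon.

turn right 175°, forward 4.1 m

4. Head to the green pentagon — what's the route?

turn right 79°, forward 4.3 m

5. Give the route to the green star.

turn right 111°, forward 9.9 m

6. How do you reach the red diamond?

turn right 98°, forward 7.4 m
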